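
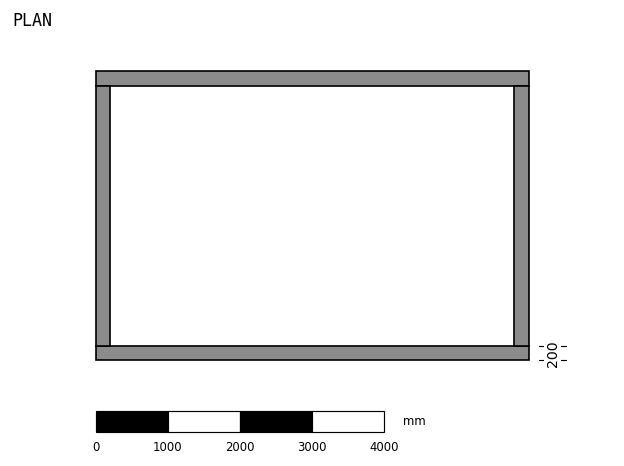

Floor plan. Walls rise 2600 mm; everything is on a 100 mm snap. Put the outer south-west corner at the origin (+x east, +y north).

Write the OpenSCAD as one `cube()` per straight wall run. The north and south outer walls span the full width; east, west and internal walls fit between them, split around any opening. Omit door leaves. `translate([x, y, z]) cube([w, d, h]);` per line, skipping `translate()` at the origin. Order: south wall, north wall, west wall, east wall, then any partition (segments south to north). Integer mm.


cube([6000, 200, 2600]);
translate([0, 3800, 0]) cube([6000, 200, 2600]);
translate([0, 200, 0]) cube([200, 3600, 2600]);
translate([5800, 200, 0]) cube([200, 3600, 2600]);


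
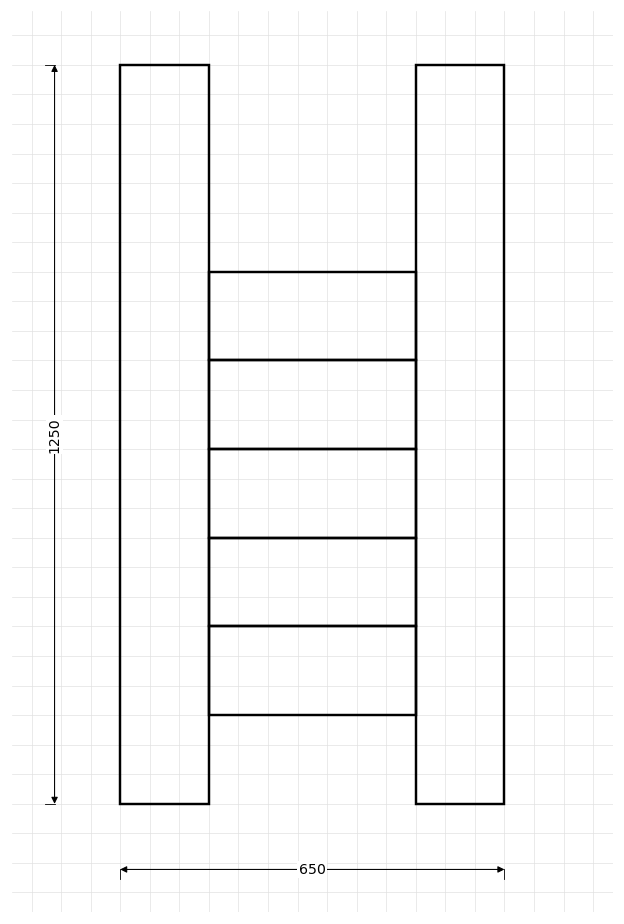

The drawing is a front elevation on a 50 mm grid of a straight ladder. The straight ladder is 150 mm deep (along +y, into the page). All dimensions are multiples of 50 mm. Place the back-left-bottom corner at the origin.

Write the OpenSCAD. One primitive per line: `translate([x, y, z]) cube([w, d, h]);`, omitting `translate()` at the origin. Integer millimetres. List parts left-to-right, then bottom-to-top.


cube([150, 150, 1250]);
translate([150, 0, 150]) cube([350, 150, 150]);
translate([150, 0, 300]) cube([350, 150, 150]);
translate([150, 0, 450]) cube([350, 150, 150]);
translate([150, 0, 600]) cube([350, 150, 150]);
translate([150, 0, 750]) cube([350, 150, 150]);
translate([500, 0, 0]) cube([150, 150, 1250]);


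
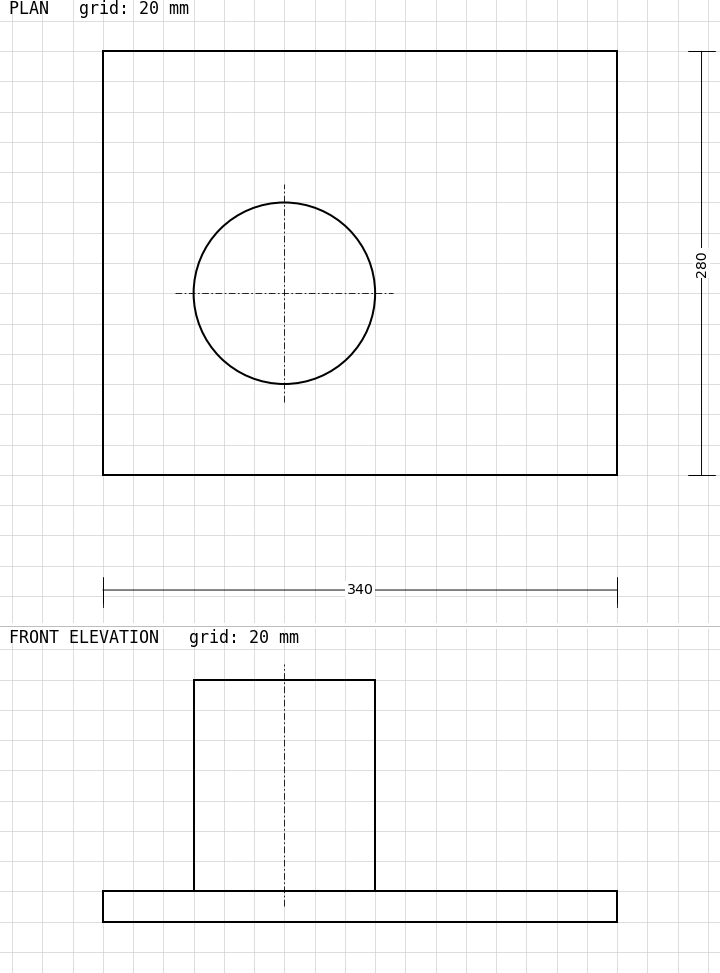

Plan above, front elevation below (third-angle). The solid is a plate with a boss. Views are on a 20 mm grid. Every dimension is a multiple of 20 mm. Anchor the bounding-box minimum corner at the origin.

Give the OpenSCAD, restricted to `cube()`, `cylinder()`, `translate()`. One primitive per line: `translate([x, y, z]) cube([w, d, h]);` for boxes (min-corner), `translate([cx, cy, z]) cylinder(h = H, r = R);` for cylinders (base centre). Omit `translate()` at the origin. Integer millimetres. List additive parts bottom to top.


cube([340, 280, 20]);
translate([120, 120, 20]) cylinder(h = 140, r = 60);


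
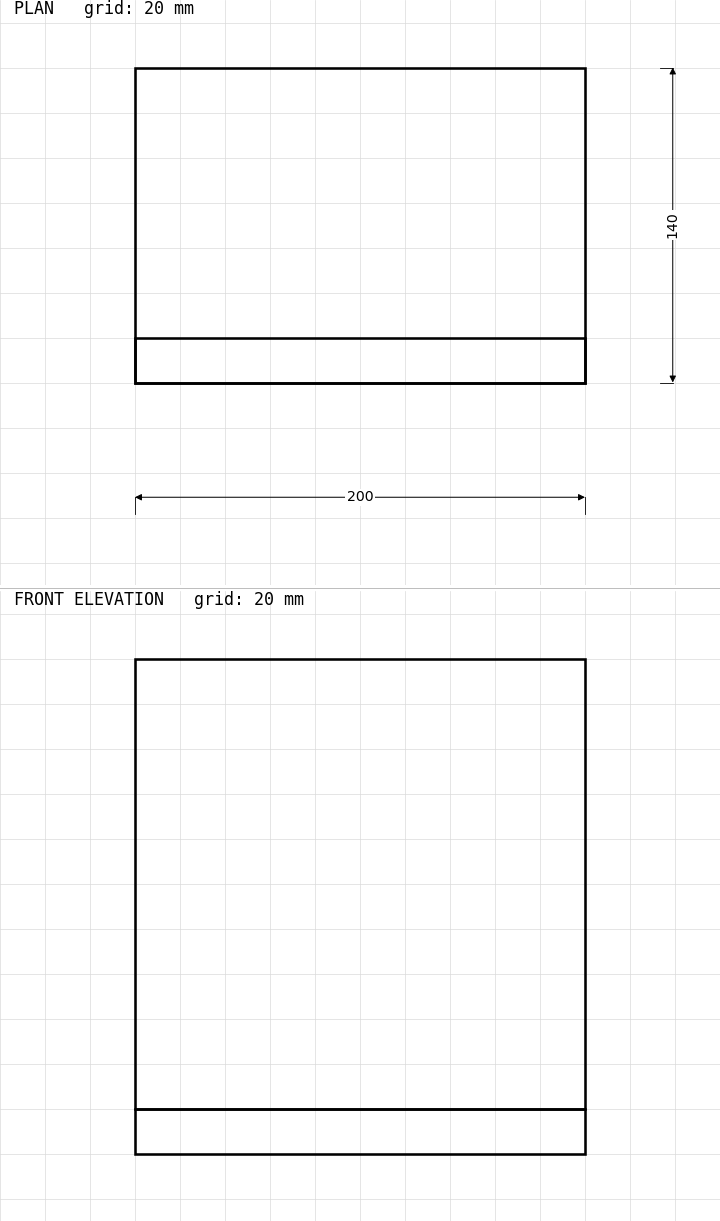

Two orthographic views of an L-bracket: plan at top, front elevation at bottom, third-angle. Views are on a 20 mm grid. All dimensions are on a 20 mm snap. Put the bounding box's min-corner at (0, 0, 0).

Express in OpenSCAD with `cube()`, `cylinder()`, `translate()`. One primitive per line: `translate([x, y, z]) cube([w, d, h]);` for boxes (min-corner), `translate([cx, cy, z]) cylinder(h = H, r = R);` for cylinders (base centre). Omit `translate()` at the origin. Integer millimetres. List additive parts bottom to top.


cube([200, 140, 20]);
translate([0, 0, 20]) cube([200, 20, 200]);


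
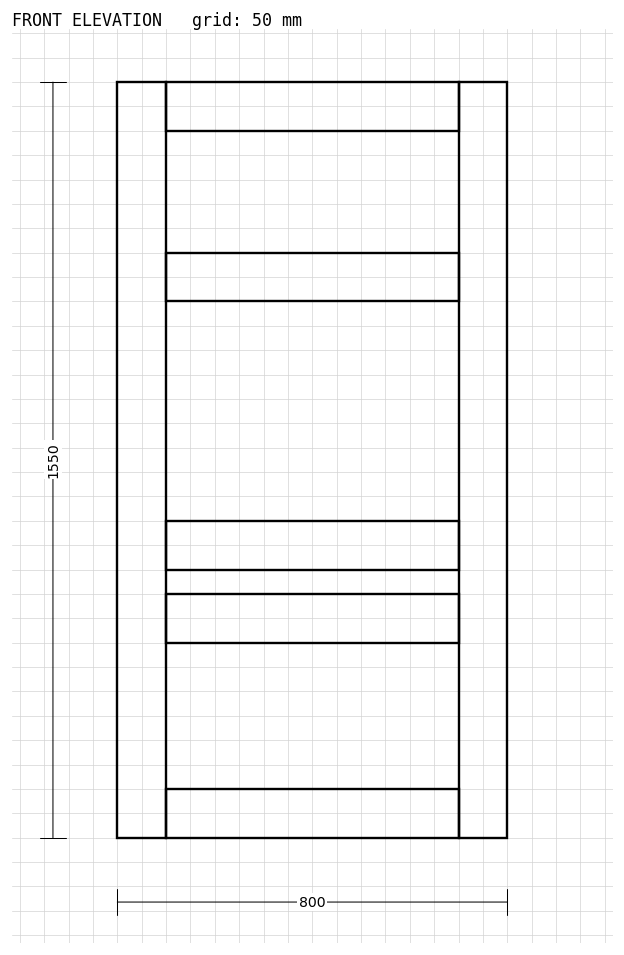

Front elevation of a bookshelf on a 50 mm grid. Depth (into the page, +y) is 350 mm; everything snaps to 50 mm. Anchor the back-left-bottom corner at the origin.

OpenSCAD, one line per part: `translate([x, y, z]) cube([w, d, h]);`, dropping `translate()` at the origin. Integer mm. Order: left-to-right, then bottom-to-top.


cube([100, 350, 1550]);
translate([100, 0, 0]) cube([600, 350, 100]);
translate([100, 0, 400]) cube([600, 350, 100]);
translate([100, 0, 550]) cube([600, 350, 100]);
translate([100, 0, 1100]) cube([600, 350, 100]);
translate([100, 0, 1450]) cube([600, 350, 100]);
translate([700, 0, 0]) cube([100, 350, 1550]);


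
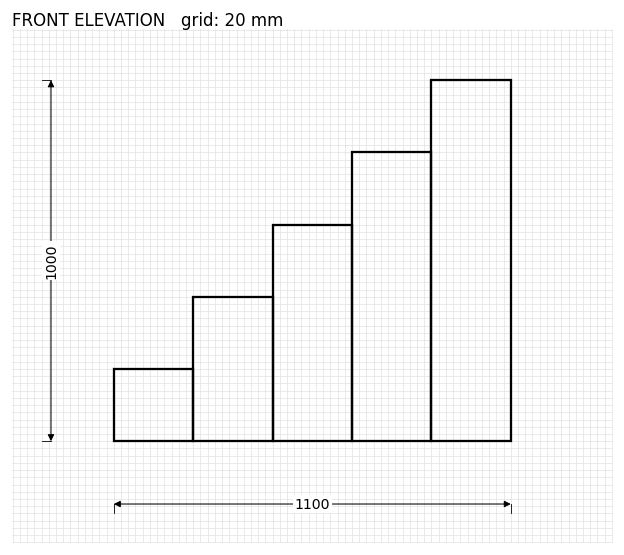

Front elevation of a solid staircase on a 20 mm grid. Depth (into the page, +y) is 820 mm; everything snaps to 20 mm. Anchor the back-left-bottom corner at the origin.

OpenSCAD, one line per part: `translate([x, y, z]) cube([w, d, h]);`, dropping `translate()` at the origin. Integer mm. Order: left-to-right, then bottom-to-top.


cube([220, 820, 200]);
translate([220, 0, 0]) cube([220, 820, 400]);
translate([440, 0, 0]) cube([220, 820, 600]);
translate([660, 0, 0]) cube([220, 820, 800]);
translate([880, 0, 0]) cube([220, 820, 1000]);


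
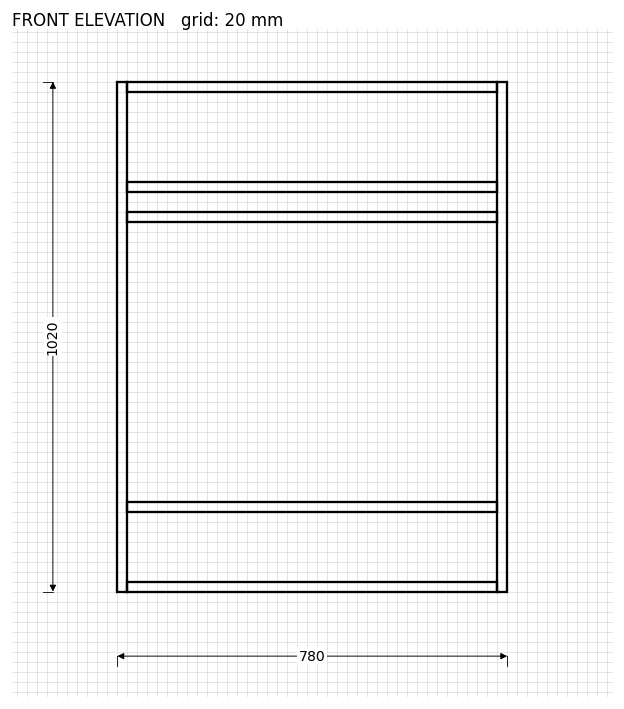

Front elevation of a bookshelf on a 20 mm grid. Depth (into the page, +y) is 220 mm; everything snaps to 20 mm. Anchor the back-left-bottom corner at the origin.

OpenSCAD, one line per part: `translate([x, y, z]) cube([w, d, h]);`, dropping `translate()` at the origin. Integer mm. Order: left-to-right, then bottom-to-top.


cube([20, 220, 1020]);
translate([20, 0, 0]) cube([740, 220, 20]);
translate([20, 0, 160]) cube([740, 220, 20]);
translate([20, 0, 740]) cube([740, 220, 20]);
translate([20, 0, 800]) cube([740, 220, 20]);
translate([20, 0, 1000]) cube([740, 220, 20]);
translate([760, 0, 0]) cube([20, 220, 1020]);


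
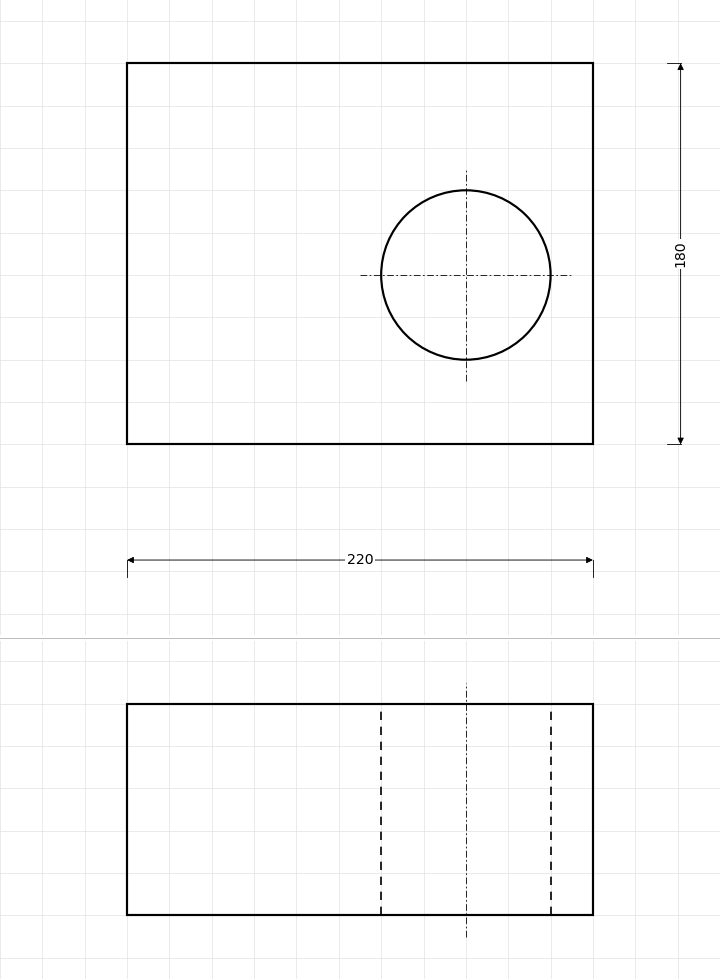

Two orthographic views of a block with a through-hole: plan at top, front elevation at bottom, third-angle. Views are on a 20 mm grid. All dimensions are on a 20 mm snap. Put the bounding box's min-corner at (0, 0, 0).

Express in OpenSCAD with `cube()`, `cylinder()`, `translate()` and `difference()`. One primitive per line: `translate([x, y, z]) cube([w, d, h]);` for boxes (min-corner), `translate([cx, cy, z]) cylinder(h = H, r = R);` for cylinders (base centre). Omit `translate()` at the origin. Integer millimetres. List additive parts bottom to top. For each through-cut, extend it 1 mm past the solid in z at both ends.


difference() {
  cube([220, 180, 100]);
  translate([160, 80, -1]) cylinder(h = 102, r = 40);
}


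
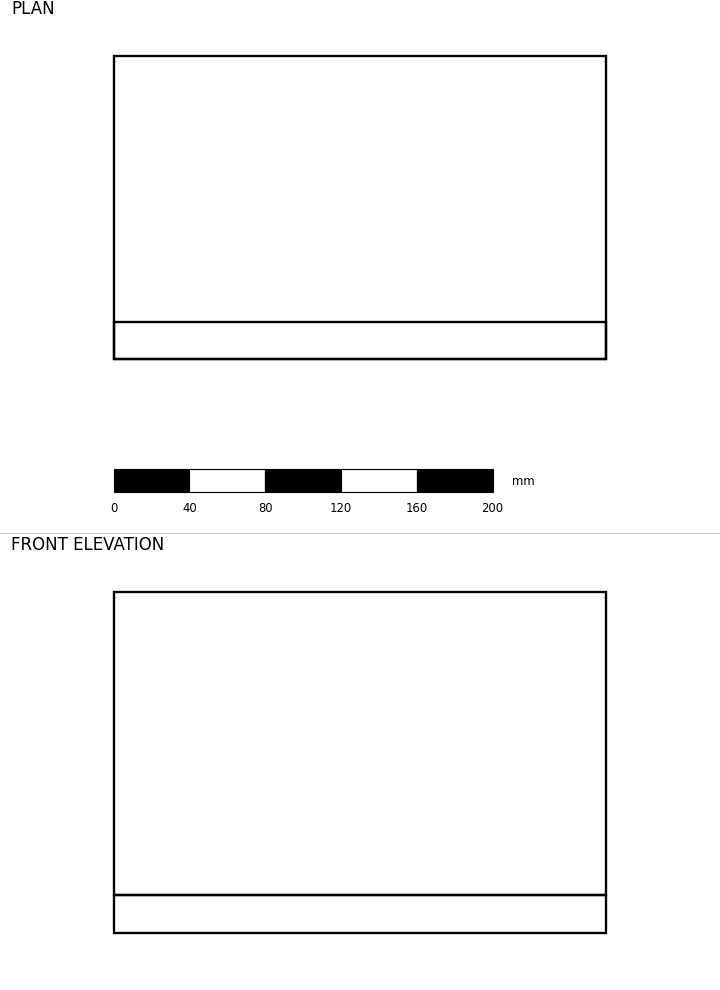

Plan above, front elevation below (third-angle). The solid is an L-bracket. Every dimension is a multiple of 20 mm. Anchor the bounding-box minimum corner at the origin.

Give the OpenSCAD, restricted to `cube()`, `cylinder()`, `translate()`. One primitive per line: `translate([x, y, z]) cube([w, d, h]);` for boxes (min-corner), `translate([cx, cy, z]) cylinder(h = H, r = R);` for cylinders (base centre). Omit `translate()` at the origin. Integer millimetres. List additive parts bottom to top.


cube([260, 160, 20]);
translate([0, 0, 20]) cube([260, 20, 160]);


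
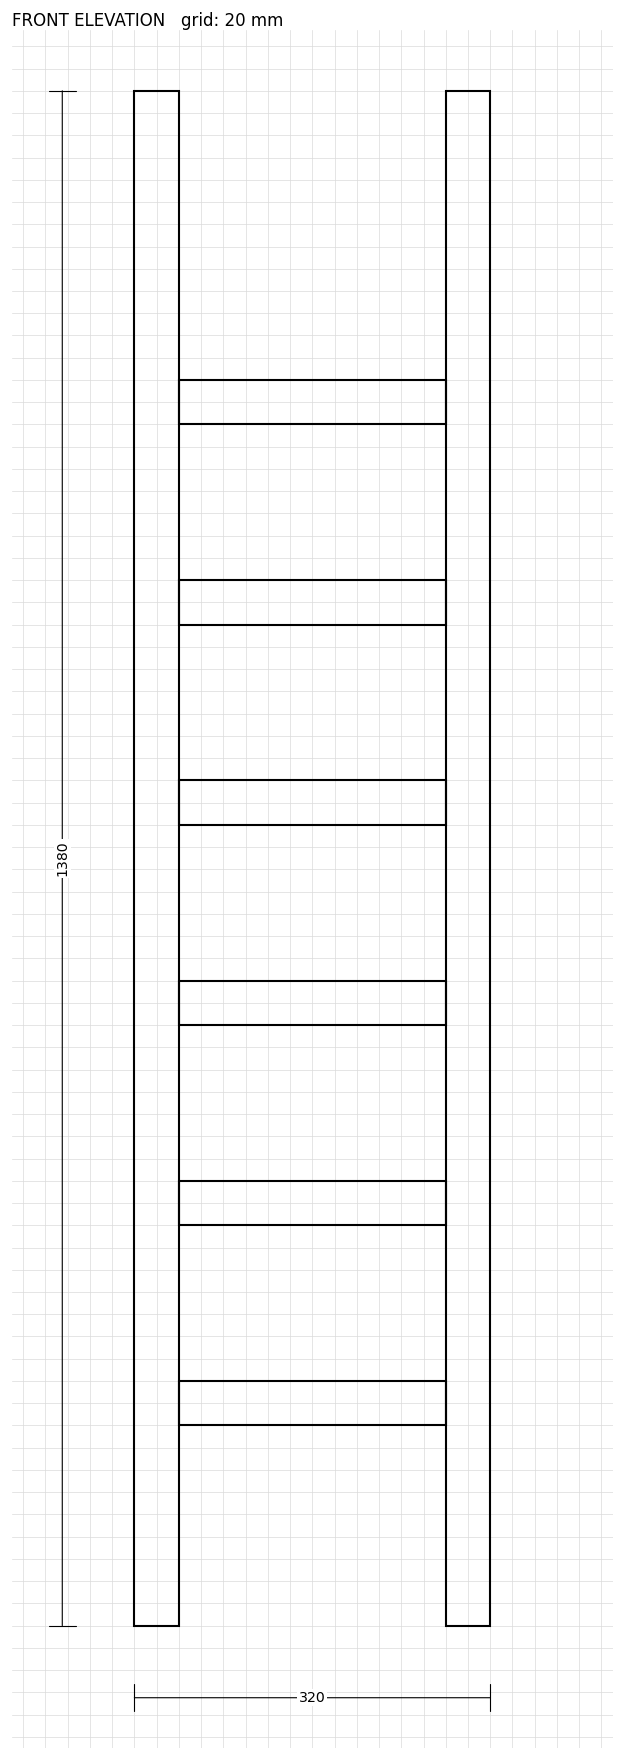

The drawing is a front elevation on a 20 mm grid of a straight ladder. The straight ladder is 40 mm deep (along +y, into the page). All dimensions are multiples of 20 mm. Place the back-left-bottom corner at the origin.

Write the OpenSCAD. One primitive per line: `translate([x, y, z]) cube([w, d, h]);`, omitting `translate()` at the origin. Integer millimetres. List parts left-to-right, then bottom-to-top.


cube([40, 40, 1380]);
translate([40, 0, 180]) cube([240, 40, 40]);
translate([40, 0, 360]) cube([240, 40, 40]);
translate([40, 0, 540]) cube([240, 40, 40]);
translate([40, 0, 720]) cube([240, 40, 40]);
translate([40, 0, 900]) cube([240, 40, 40]);
translate([40, 0, 1080]) cube([240, 40, 40]);
translate([280, 0, 0]) cube([40, 40, 1380]);


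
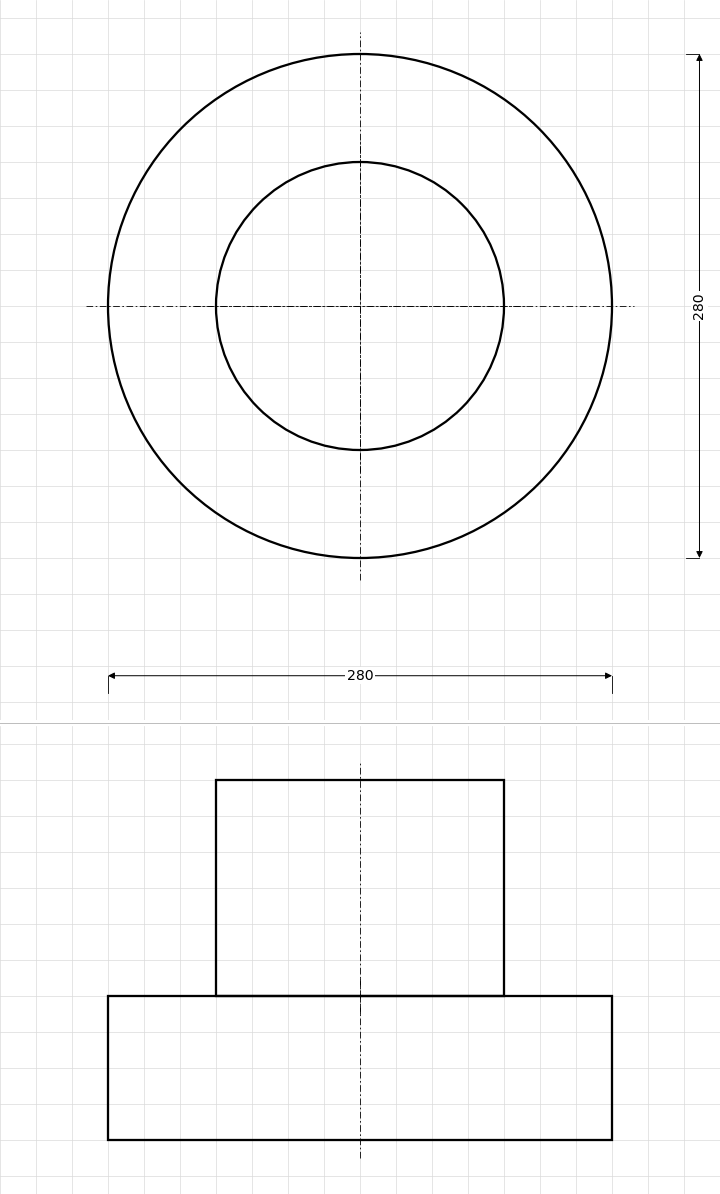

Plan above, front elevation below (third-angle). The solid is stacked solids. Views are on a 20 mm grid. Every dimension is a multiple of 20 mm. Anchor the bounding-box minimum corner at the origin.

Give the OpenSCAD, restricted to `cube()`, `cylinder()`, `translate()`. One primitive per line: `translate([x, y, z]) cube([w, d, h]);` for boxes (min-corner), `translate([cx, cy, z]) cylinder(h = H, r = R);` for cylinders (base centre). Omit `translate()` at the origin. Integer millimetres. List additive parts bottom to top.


translate([140, 140, 0]) cylinder(h = 80, r = 140);
translate([140, 140, 80]) cylinder(h = 120, r = 80);


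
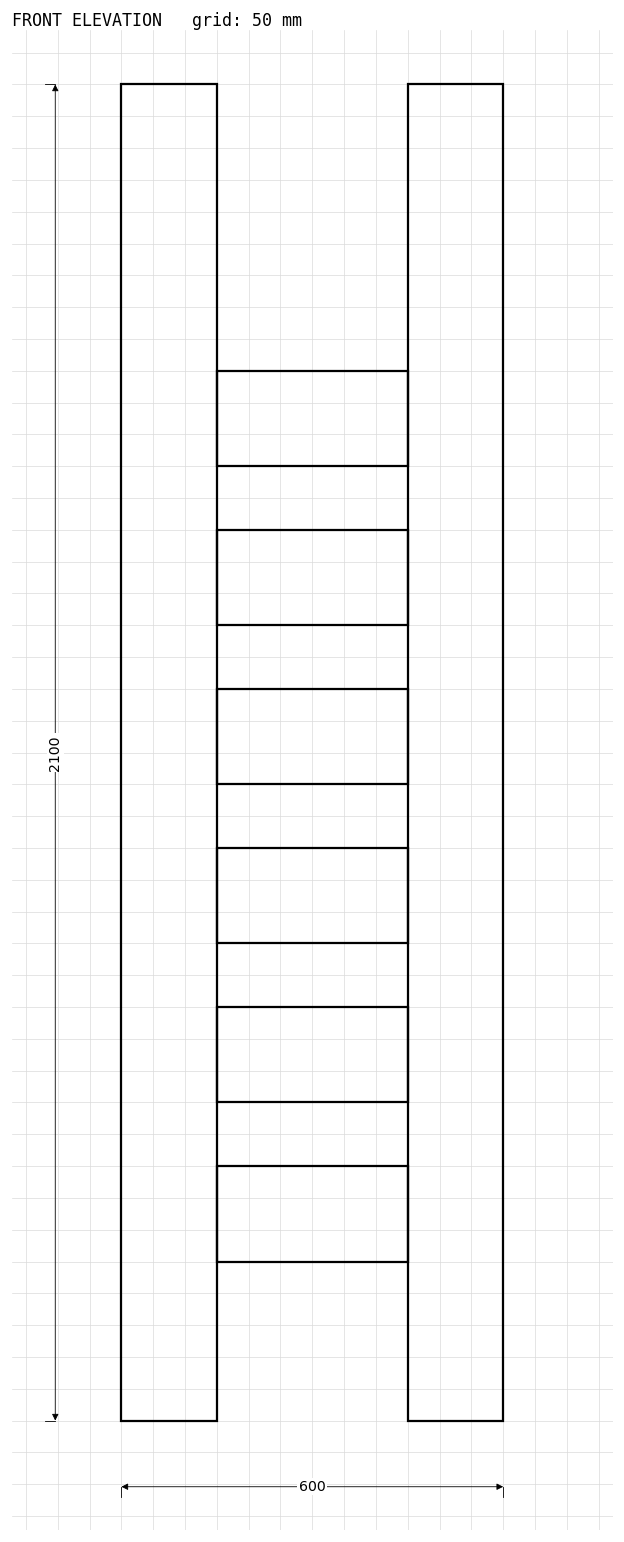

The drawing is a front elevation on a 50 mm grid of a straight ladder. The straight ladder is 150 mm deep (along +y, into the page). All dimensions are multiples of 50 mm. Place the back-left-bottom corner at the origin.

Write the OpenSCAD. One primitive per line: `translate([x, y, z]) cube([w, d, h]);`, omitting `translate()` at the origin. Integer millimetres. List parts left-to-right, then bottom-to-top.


cube([150, 150, 2100]);
translate([150, 0, 250]) cube([300, 150, 150]);
translate([150, 0, 500]) cube([300, 150, 150]);
translate([150, 0, 750]) cube([300, 150, 150]);
translate([150, 0, 1000]) cube([300, 150, 150]);
translate([150, 0, 1250]) cube([300, 150, 150]);
translate([150, 0, 1500]) cube([300, 150, 150]);
translate([450, 0, 0]) cube([150, 150, 2100]);


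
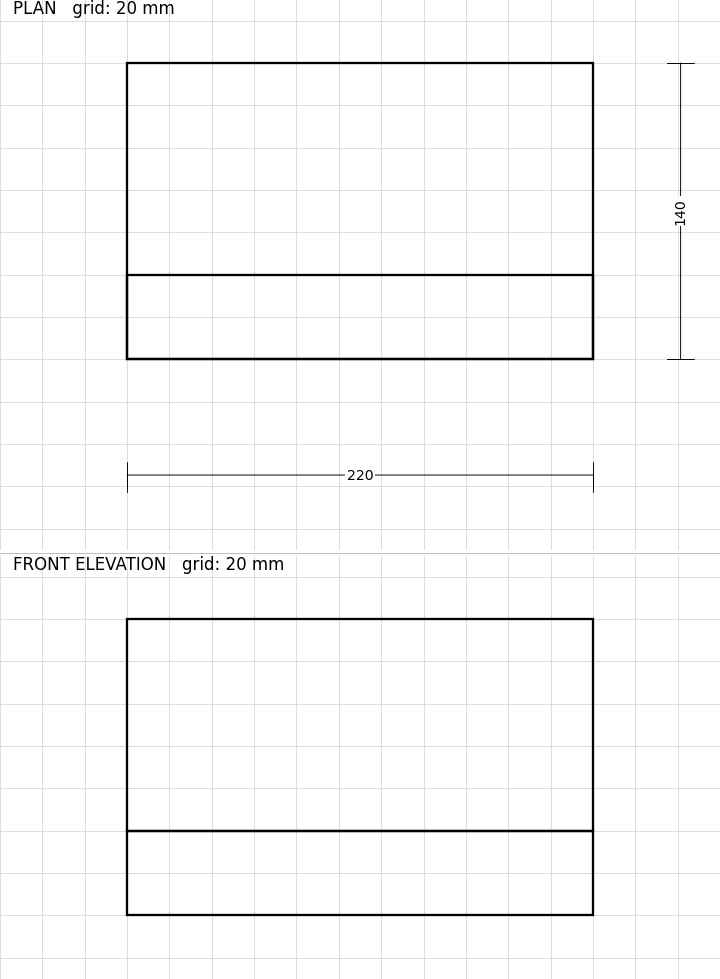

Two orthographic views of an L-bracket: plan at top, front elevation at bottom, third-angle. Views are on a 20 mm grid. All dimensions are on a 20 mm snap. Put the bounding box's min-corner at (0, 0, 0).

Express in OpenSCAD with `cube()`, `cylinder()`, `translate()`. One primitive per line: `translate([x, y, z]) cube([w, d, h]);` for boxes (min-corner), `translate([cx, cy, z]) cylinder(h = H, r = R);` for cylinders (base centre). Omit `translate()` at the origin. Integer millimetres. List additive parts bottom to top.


cube([220, 140, 40]);
translate([0, 0, 40]) cube([220, 40, 100]);


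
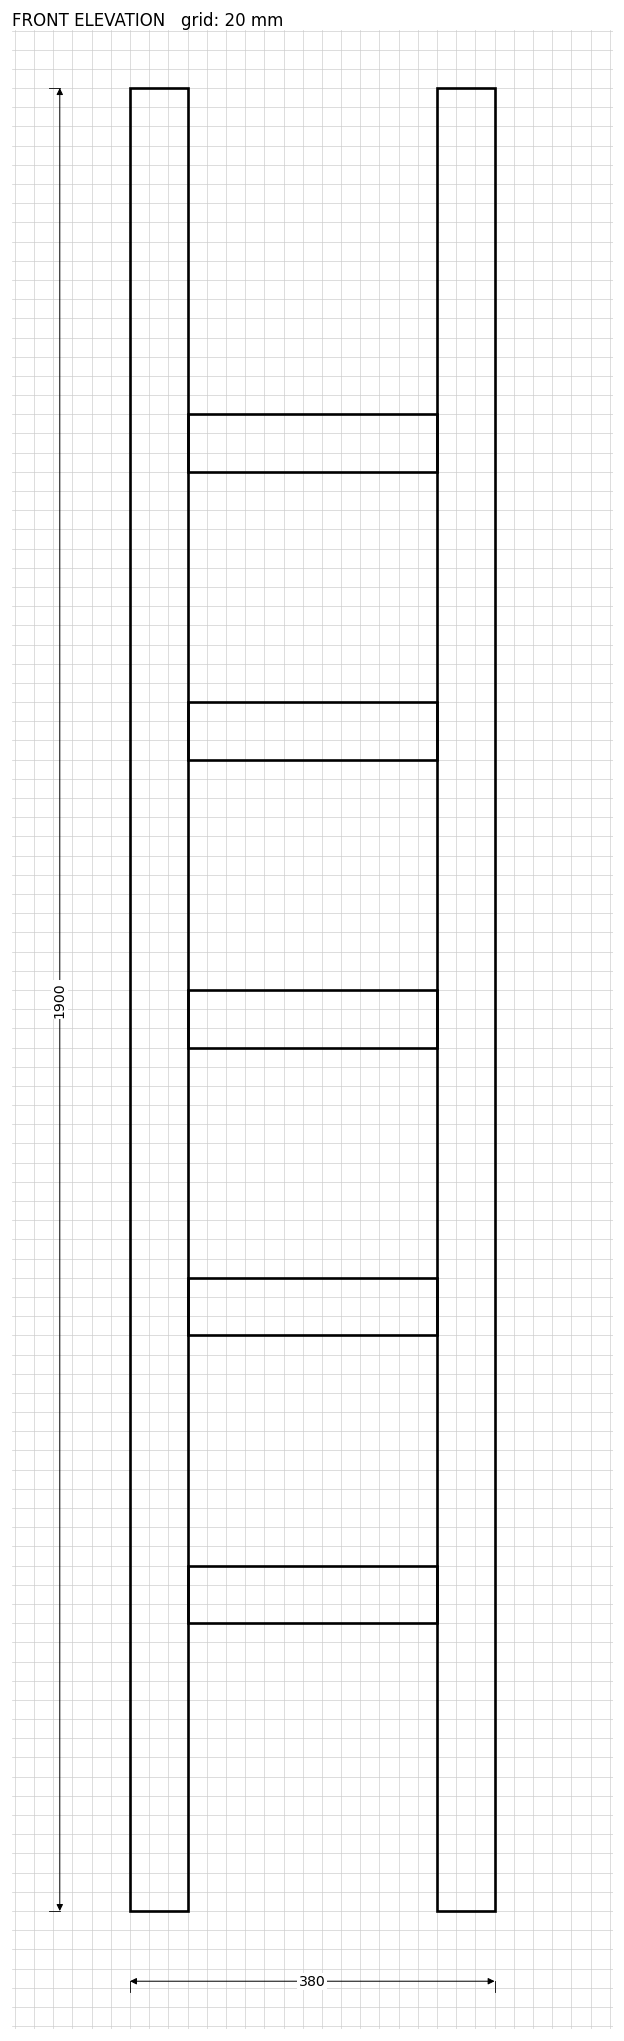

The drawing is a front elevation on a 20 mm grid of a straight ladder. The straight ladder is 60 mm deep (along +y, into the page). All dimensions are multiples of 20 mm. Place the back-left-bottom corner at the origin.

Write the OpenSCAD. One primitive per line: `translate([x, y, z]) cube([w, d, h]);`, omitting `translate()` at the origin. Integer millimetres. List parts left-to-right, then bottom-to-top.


cube([60, 60, 1900]);
translate([60, 0, 300]) cube([260, 60, 60]);
translate([60, 0, 600]) cube([260, 60, 60]);
translate([60, 0, 900]) cube([260, 60, 60]);
translate([60, 0, 1200]) cube([260, 60, 60]);
translate([60, 0, 1500]) cube([260, 60, 60]);
translate([320, 0, 0]) cube([60, 60, 1900]);


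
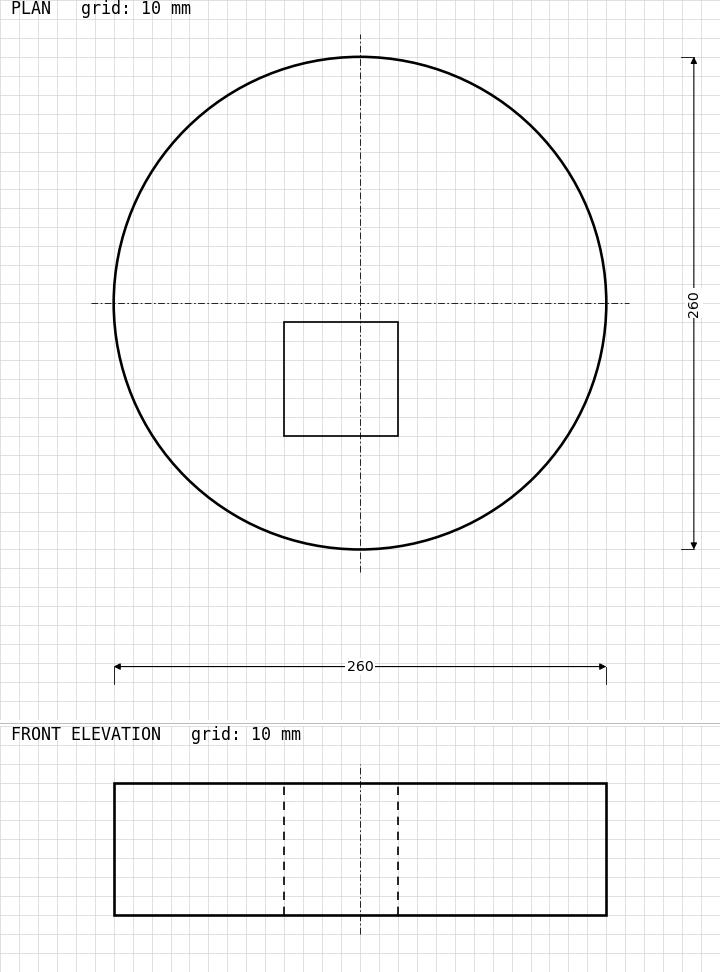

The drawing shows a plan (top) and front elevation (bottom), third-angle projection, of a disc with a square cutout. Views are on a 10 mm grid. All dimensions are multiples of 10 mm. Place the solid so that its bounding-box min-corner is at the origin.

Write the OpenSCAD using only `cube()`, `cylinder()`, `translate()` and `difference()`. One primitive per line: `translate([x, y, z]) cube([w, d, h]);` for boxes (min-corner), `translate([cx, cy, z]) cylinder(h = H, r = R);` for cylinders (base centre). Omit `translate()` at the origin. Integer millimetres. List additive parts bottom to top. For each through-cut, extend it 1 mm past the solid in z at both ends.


difference() {
  translate([130, 130, 0]) cylinder(h = 70, r = 130);
  translate([90, 60, -1]) cube([60, 60, 72]);
}


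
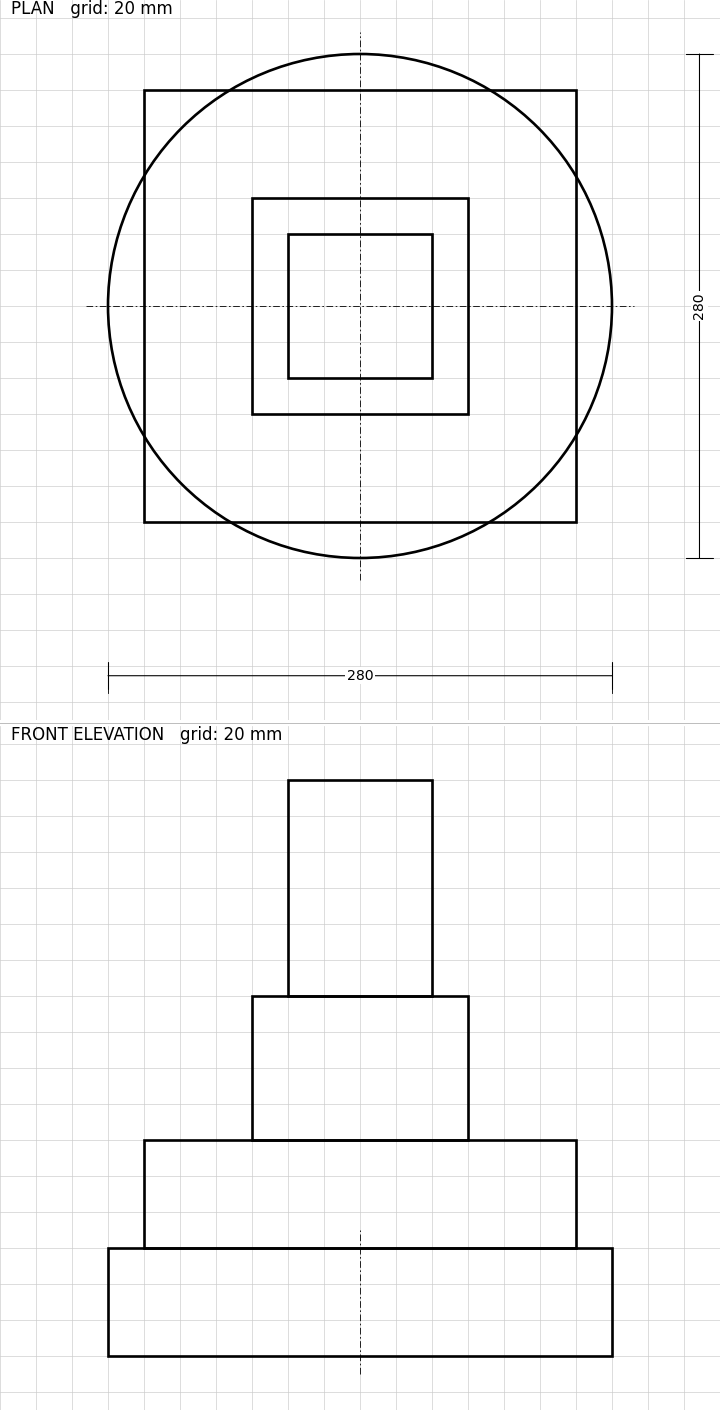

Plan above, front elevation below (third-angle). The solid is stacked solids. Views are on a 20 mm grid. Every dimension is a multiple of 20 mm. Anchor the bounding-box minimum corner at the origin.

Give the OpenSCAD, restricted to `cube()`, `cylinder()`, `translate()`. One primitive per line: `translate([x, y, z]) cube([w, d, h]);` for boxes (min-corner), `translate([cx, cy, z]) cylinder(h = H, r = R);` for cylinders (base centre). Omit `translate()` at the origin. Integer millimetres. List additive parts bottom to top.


translate([140, 140, 0]) cylinder(h = 60, r = 140);
translate([20, 20, 60]) cube([240, 240, 60]);
translate([80, 80, 120]) cube([120, 120, 80]);
translate([100, 100, 200]) cube([80, 80, 120]);


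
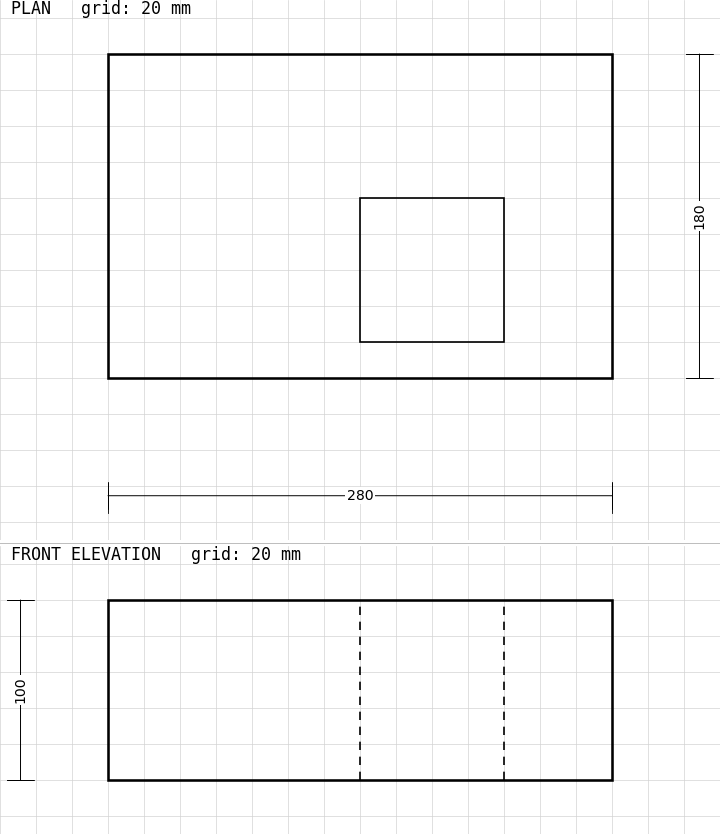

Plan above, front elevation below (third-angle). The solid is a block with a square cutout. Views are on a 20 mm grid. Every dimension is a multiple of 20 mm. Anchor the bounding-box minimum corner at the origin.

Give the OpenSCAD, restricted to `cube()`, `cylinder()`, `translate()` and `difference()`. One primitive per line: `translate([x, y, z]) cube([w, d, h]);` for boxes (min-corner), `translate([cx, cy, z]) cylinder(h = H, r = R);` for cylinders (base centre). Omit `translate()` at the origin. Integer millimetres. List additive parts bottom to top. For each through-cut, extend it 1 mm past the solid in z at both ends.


difference() {
  cube([280, 180, 100]);
  translate([140, 20, -1]) cube([80, 80, 102]);
}


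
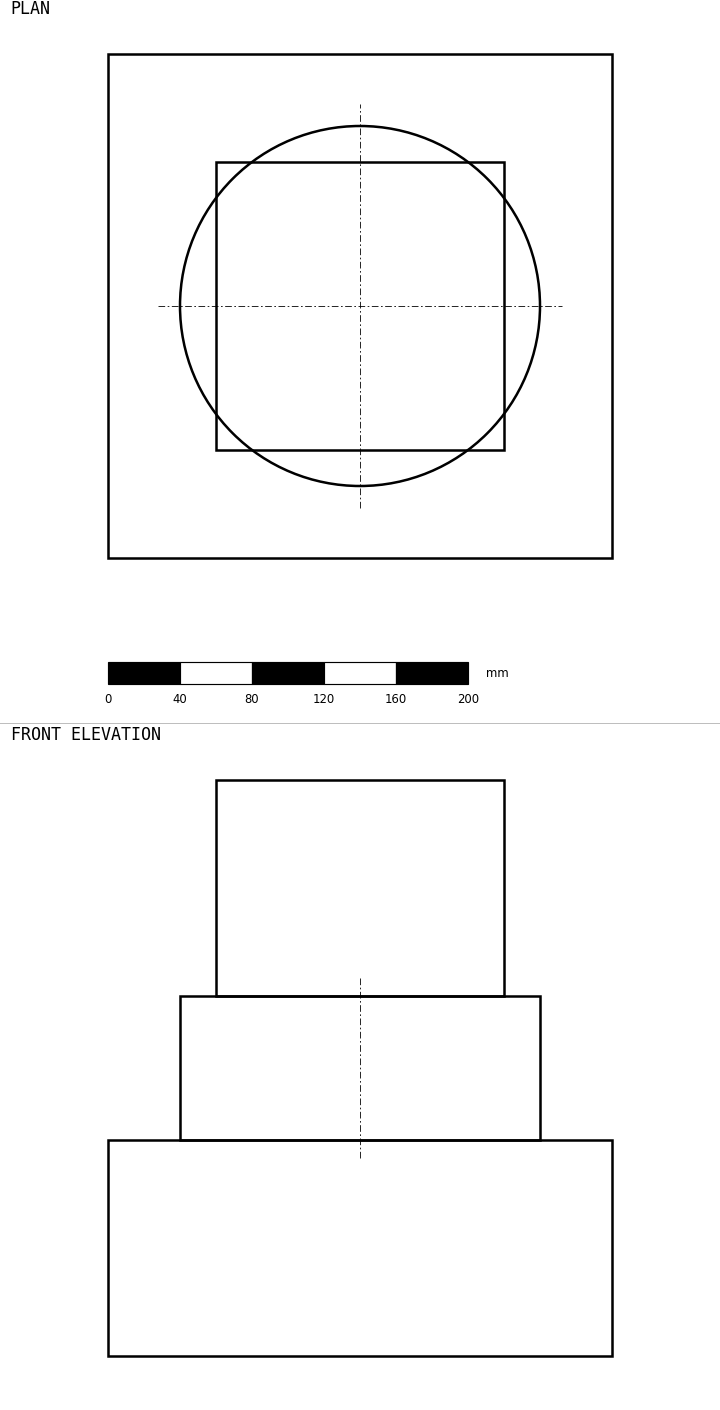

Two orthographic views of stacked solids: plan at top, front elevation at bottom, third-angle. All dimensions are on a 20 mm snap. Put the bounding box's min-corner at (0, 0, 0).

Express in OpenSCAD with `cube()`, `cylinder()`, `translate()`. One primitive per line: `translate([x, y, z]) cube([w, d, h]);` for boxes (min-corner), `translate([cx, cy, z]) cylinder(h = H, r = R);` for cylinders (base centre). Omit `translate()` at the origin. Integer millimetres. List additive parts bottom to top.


cube([280, 280, 120]);
translate([140, 140, 120]) cylinder(h = 80, r = 100);
translate([60, 60, 200]) cube([160, 160, 120]);


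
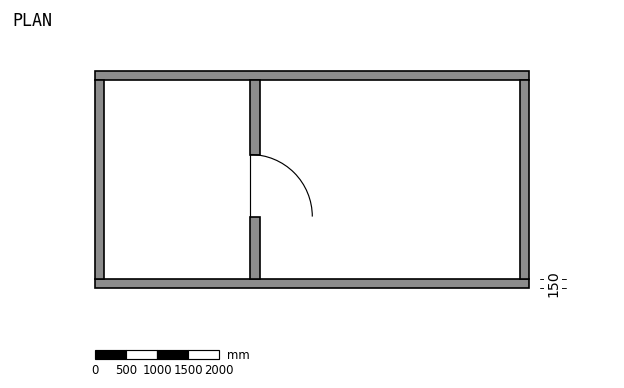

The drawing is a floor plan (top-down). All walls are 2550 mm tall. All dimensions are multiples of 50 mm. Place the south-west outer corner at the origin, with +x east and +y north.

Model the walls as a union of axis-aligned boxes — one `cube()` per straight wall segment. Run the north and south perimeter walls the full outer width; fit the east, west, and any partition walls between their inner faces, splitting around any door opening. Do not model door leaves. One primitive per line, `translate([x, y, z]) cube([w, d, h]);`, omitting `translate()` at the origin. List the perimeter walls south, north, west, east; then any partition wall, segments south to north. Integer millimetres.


cube([7000, 150, 2550]);
translate([0, 3350, 0]) cube([7000, 150, 2550]);
translate([0, 150, 0]) cube([150, 3200, 2550]);
translate([6850, 150, 0]) cube([150, 3200, 2550]);
translate([2500, 150, 0]) cube([150, 1000, 2550]);
translate([2500, 2150, 0]) cube([150, 1200, 2550]);


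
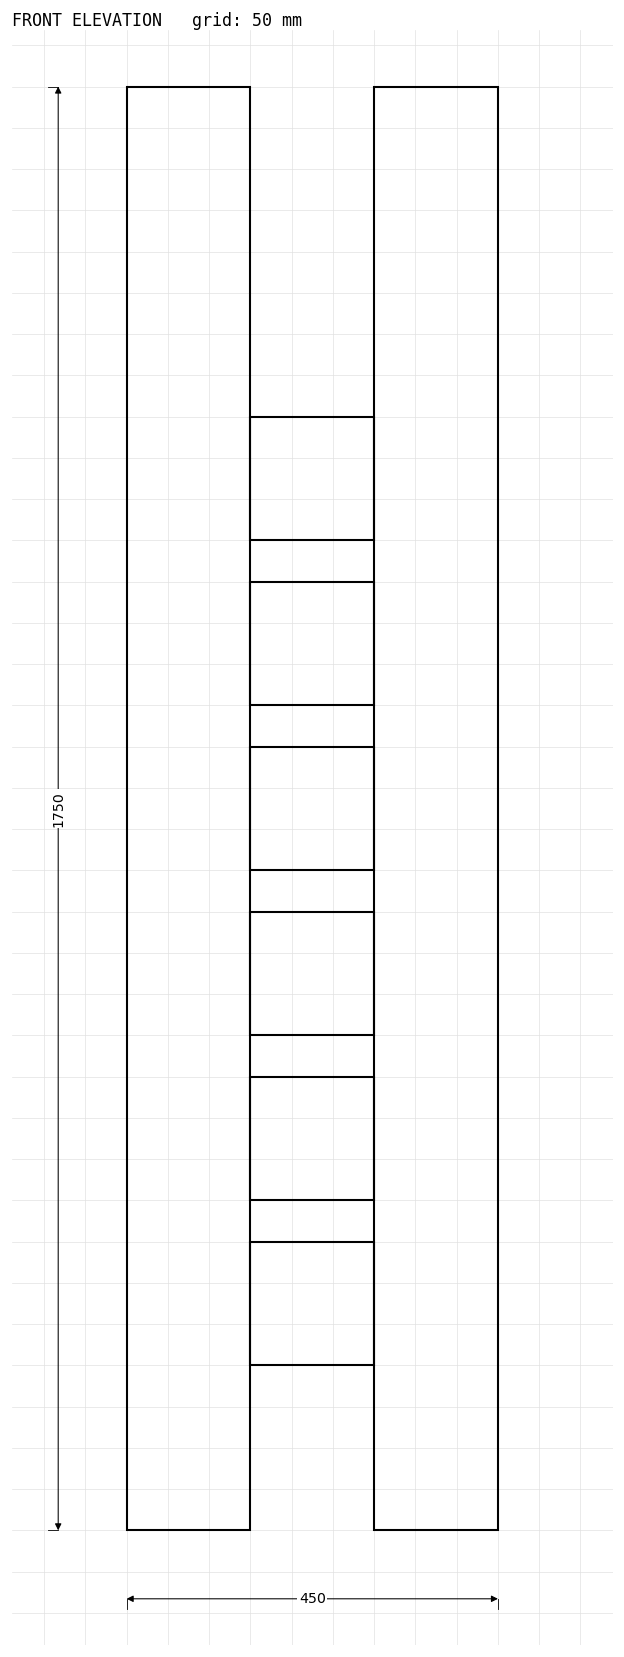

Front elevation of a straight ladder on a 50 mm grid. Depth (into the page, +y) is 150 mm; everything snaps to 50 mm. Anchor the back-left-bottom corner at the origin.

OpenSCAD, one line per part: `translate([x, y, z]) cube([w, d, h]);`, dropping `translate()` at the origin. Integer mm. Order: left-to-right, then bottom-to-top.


cube([150, 150, 1750]);
translate([150, 0, 200]) cube([150, 150, 150]);
translate([150, 0, 400]) cube([150, 150, 150]);
translate([150, 0, 600]) cube([150, 150, 150]);
translate([150, 0, 800]) cube([150, 150, 150]);
translate([150, 0, 1000]) cube([150, 150, 150]);
translate([150, 0, 1200]) cube([150, 150, 150]);
translate([300, 0, 0]) cube([150, 150, 1750]);


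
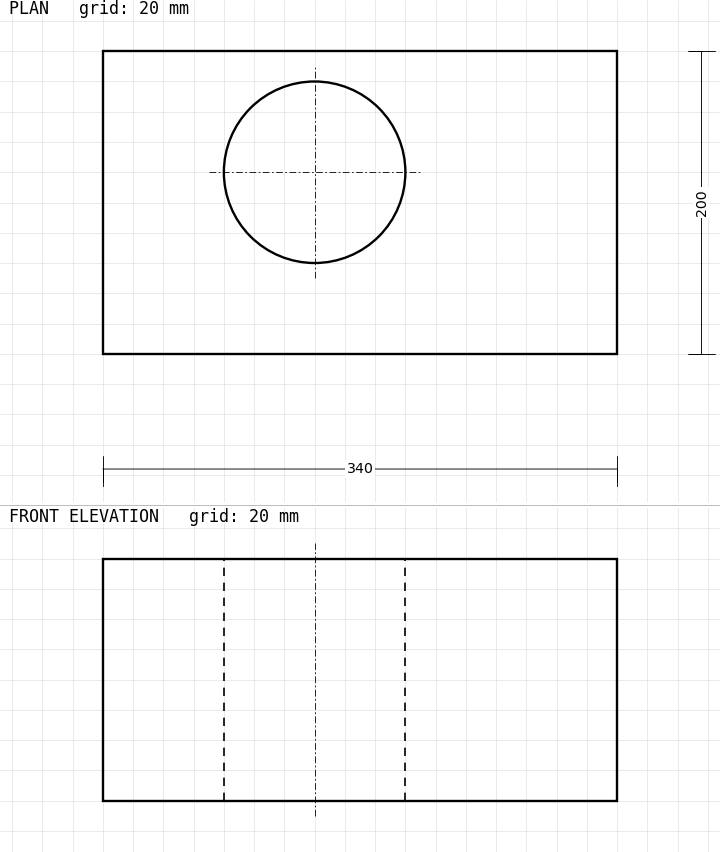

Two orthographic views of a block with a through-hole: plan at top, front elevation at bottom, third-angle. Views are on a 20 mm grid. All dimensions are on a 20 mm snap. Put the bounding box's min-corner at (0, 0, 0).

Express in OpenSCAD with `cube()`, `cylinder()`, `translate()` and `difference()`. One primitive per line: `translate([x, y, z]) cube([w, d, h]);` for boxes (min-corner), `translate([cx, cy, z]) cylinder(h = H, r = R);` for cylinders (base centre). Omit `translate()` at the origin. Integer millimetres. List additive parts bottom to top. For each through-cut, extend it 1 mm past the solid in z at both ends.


difference() {
  cube([340, 200, 160]);
  translate([140, 120, -1]) cylinder(h = 162, r = 60);
}


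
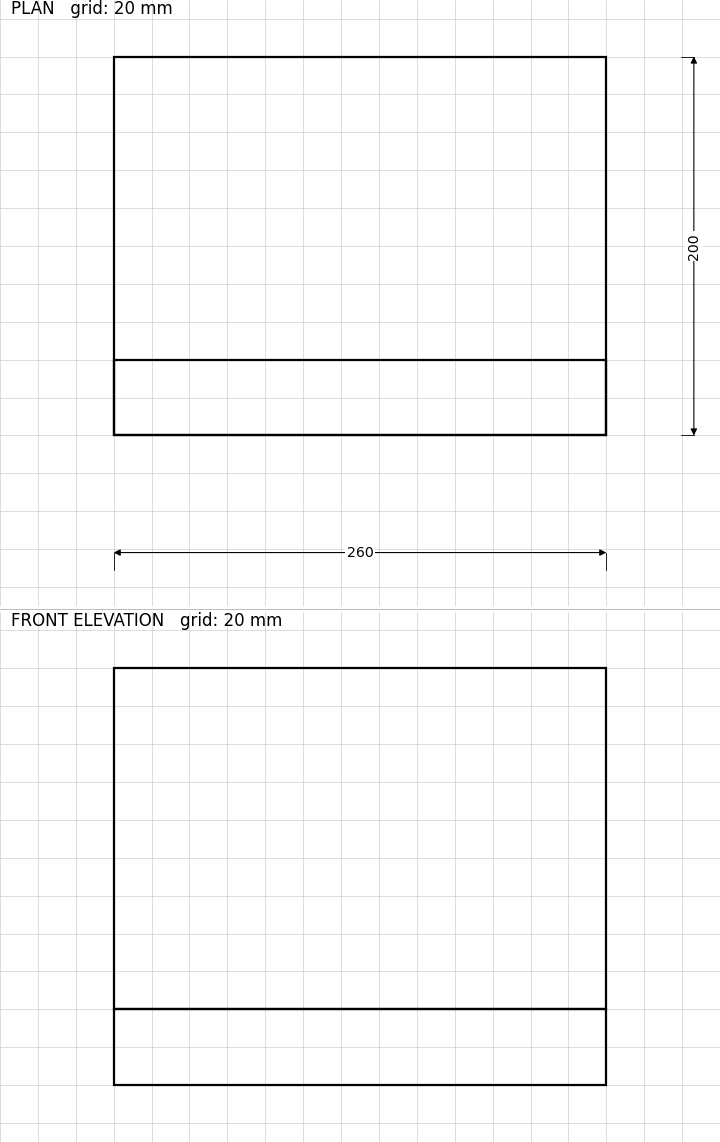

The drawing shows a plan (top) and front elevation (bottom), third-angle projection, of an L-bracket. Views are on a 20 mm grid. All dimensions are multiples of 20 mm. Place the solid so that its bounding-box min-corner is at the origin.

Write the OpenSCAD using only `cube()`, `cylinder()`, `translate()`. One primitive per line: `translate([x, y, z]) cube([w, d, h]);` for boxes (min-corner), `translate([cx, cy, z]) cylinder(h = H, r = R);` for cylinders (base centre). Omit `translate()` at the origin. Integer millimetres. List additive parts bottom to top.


cube([260, 200, 40]);
translate([0, 0, 40]) cube([260, 40, 180]);


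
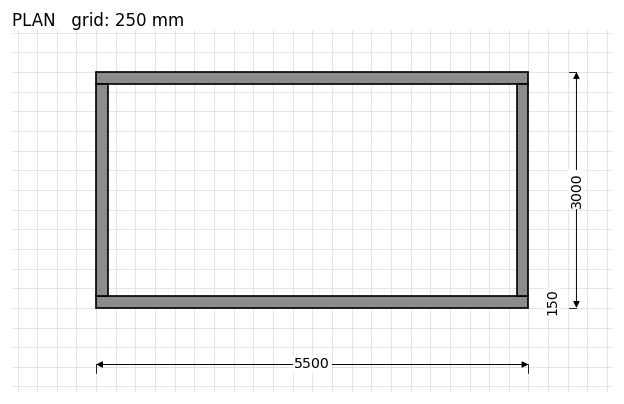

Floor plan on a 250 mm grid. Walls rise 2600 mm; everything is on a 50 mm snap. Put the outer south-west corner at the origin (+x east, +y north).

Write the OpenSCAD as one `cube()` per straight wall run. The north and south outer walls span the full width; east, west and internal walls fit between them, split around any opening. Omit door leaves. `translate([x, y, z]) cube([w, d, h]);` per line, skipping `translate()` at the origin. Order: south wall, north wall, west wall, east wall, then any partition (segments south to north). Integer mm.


cube([5500, 150, 2600]);
translate([0, 2850, 0]) cube([5500, 150, 2600]);
translate([0, 150, 0]) cube([150, 2700, 2600]);
translate([5350, 150, 0]) cube([150, 2700, 2600]);


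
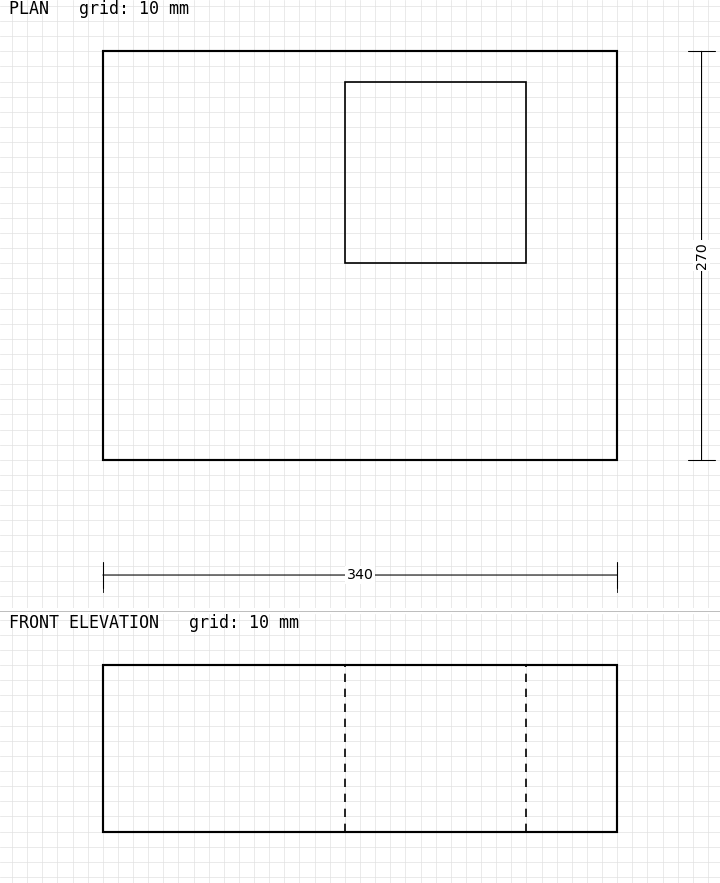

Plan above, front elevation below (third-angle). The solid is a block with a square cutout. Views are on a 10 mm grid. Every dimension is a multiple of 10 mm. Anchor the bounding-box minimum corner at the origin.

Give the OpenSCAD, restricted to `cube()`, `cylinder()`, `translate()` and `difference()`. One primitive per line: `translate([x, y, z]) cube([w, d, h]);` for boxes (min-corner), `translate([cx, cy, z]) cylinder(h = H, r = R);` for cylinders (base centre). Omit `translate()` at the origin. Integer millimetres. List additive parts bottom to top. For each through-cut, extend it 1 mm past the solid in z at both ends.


difference() {
  cube([340, 270, 110]);
  translate([160, 130, -1]) cube([120, 120, 112]);
}


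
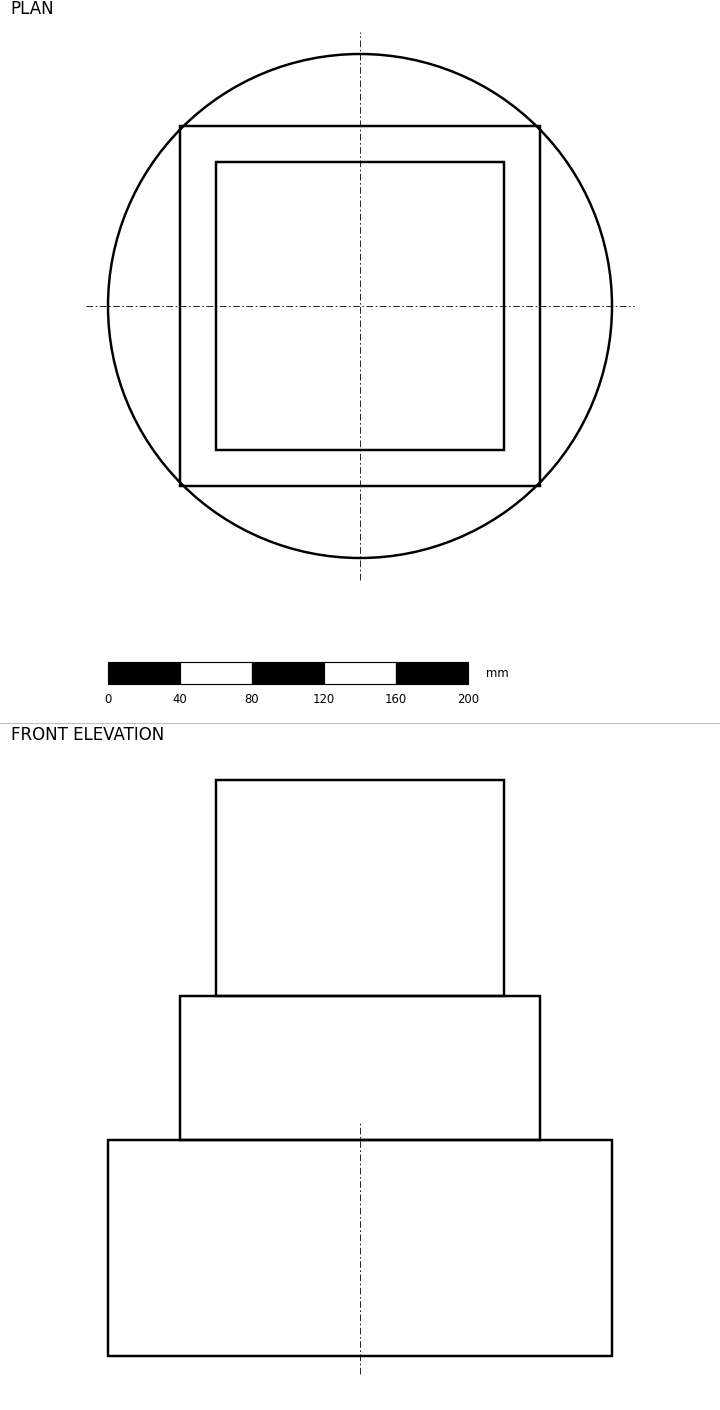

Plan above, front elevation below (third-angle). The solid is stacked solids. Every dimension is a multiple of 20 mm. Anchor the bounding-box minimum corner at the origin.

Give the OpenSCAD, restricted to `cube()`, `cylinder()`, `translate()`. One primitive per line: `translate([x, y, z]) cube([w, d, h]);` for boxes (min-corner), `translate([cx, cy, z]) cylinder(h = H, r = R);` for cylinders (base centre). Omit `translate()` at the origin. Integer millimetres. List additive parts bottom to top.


translate([140, 140, 0]) cylinder(h = 120, r = 140);
translate([40, 40, 120]) cube([200, 200, 80]);
translate([60, 60, 200]) cube([160, 160, 120]);


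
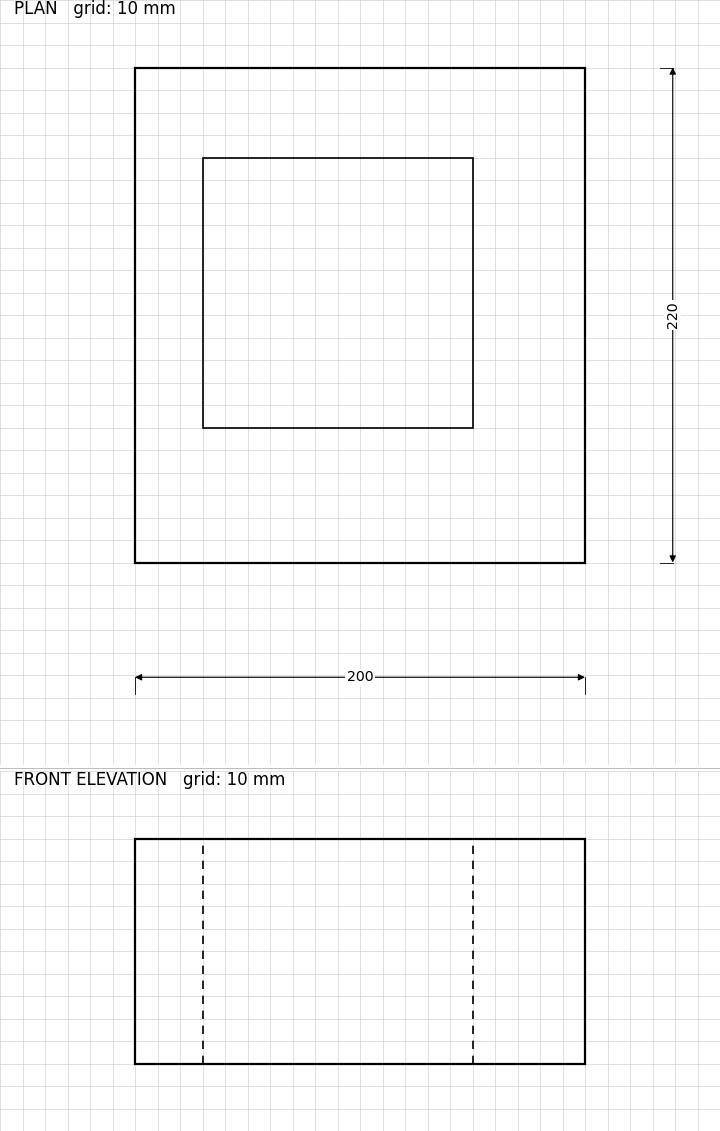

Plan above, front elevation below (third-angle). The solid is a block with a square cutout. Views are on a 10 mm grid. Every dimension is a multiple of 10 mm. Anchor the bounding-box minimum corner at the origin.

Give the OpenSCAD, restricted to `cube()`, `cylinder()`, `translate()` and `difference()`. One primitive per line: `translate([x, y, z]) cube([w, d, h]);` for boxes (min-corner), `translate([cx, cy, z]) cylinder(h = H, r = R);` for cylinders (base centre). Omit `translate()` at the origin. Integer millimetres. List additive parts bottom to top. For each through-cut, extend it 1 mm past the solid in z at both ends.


difference() {
  cube([200, 220, 100]);
  translate([30, 60, -1]) cube([120, 120, 102]);
}


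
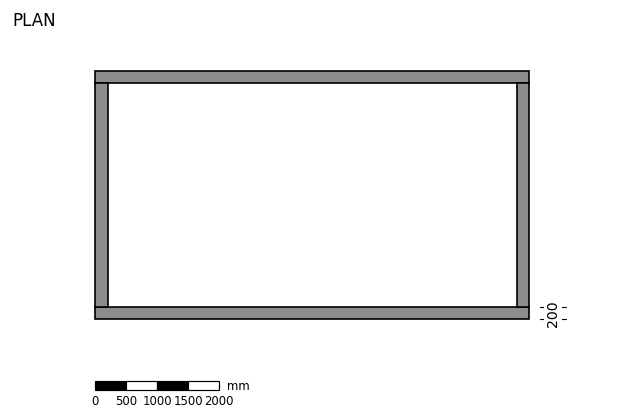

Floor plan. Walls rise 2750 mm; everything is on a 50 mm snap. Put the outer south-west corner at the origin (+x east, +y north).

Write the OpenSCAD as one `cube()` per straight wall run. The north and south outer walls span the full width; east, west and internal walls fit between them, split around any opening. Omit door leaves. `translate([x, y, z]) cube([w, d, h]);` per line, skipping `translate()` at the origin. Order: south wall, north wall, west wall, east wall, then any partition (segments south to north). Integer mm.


cube([7000, 200, 2750]);
translate([0, 3800, 0]) cube([7000, 200, 2750]);
translate([0, 200, 0]) cube([200, 3600, 2750]);
translate([6800, 200, 0]) cube([200, 3600, 2750]);


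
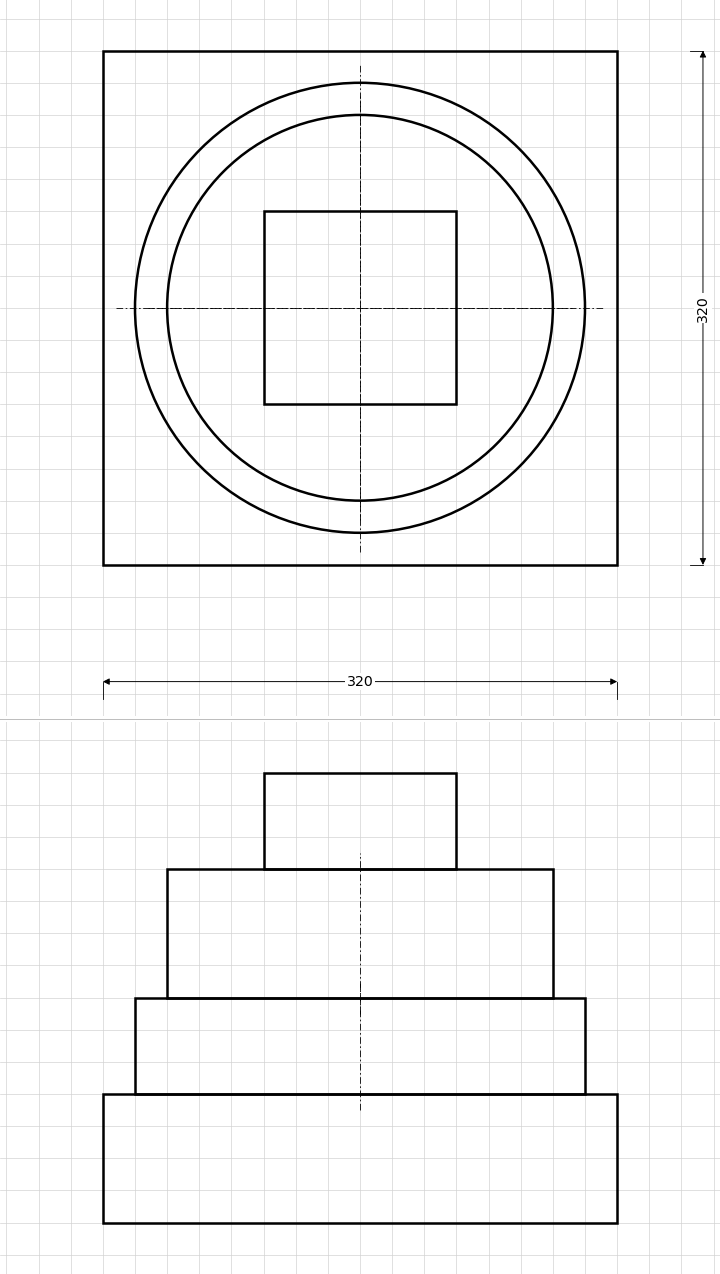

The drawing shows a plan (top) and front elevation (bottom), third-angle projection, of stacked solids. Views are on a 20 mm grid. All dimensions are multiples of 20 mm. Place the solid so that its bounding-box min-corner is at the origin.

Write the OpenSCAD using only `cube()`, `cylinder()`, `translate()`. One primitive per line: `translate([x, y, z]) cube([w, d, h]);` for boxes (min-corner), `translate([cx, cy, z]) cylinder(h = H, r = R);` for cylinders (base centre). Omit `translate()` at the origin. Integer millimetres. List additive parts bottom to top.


cube([320, 320, 80]);
translate([160, 160, 80]) cylinder(h = 60, r = 140);
translate([160, 160, 140]) cylinder(h = 80, r = 120);
translate([100, 100, 220]) cube([120, 120, 60]);


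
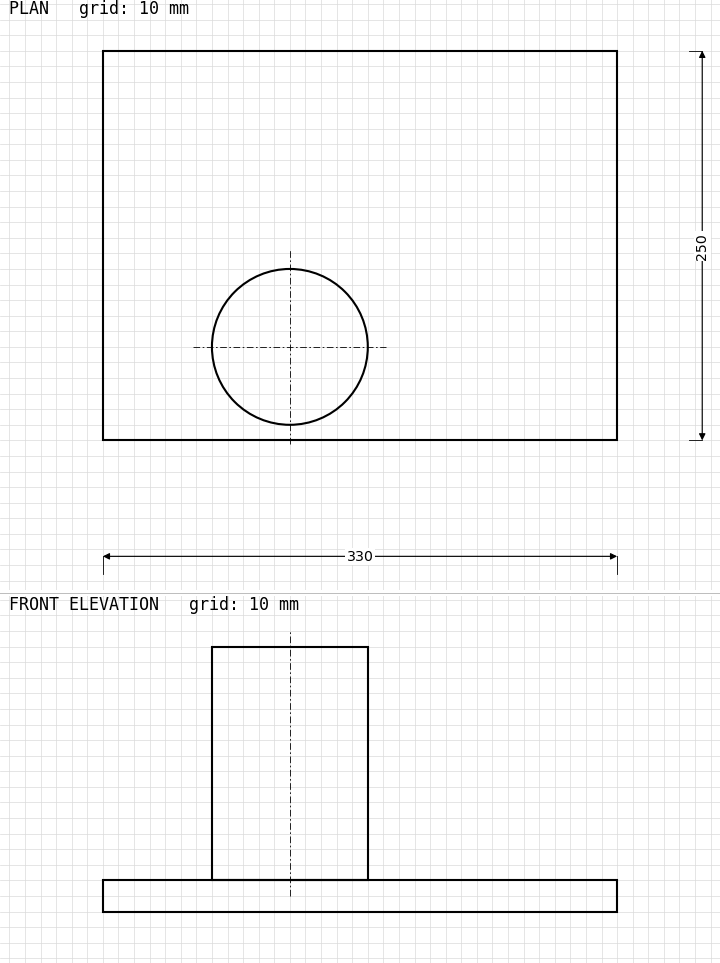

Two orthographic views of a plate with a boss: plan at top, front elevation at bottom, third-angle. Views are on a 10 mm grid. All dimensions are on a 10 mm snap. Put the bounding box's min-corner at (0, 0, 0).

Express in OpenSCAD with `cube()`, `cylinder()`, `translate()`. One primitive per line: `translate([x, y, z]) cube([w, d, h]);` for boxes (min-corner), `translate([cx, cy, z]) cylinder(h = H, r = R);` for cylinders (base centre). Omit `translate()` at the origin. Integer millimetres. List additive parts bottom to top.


cube([330, 250, 20]);
translate([120, 60, 20]) cylinder(h = 150, r = 50);


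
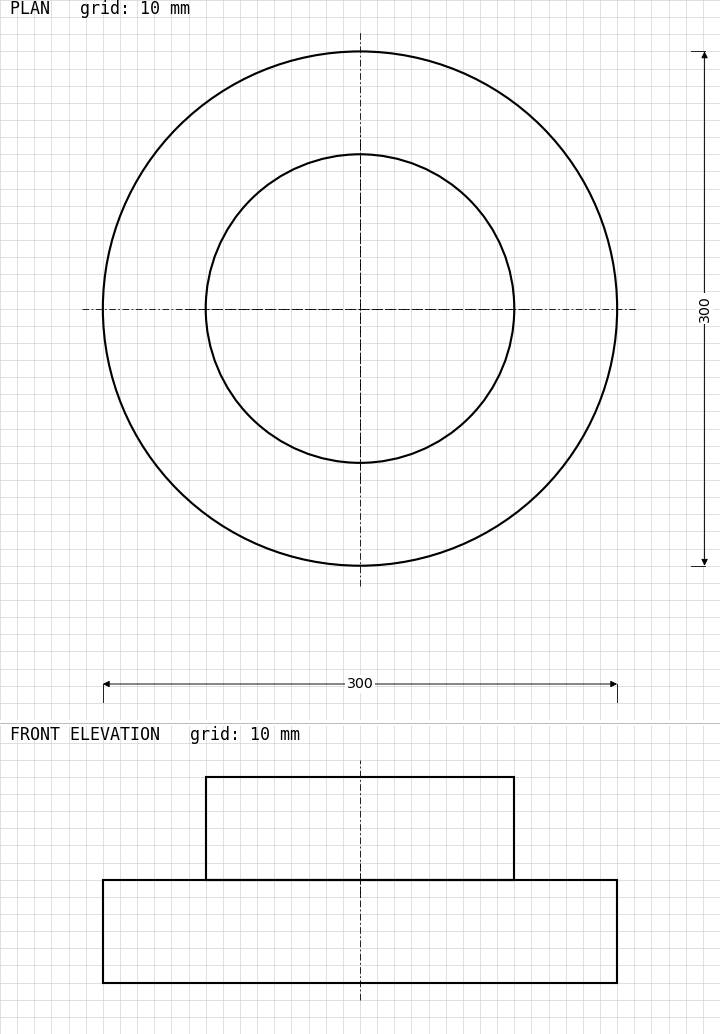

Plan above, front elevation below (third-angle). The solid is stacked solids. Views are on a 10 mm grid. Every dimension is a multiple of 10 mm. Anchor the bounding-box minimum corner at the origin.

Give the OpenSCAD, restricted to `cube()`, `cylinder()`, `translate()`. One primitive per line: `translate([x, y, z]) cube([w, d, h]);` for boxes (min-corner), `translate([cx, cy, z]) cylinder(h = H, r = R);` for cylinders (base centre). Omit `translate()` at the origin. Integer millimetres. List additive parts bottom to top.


translate([150, 150, 0]) cylinder(h = 60, r = 150);
translate([150, 150, 60]) cylinder(h = 60, r = 90);


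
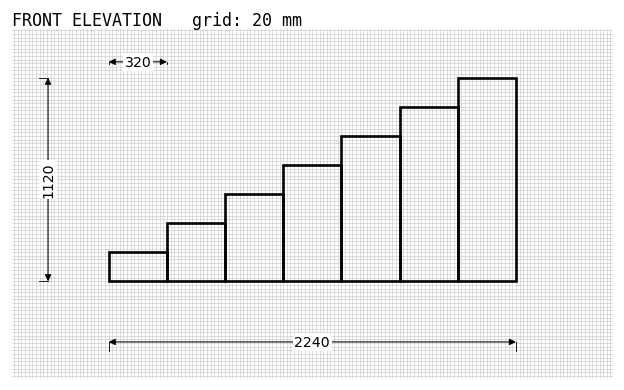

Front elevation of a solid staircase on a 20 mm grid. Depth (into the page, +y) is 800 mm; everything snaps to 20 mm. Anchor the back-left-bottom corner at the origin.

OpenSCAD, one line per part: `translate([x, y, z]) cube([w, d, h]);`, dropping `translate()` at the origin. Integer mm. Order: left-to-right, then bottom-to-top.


cube([320, 800, 160]);
translate([320, 0, 0]) cube([320, 800, 320]);
translate([640, 0, 0]) cube([320, 800, 480]);
translate([960, 0, 0]) cube([320, 800, 640]);
translate([1280, 0, 0]) cube([320, 800, 800]);
translate([1600, 0, 0]) cube([320, 800, 960]);
translate([1920, 0, 0]) cube([320, 800, 1120]);


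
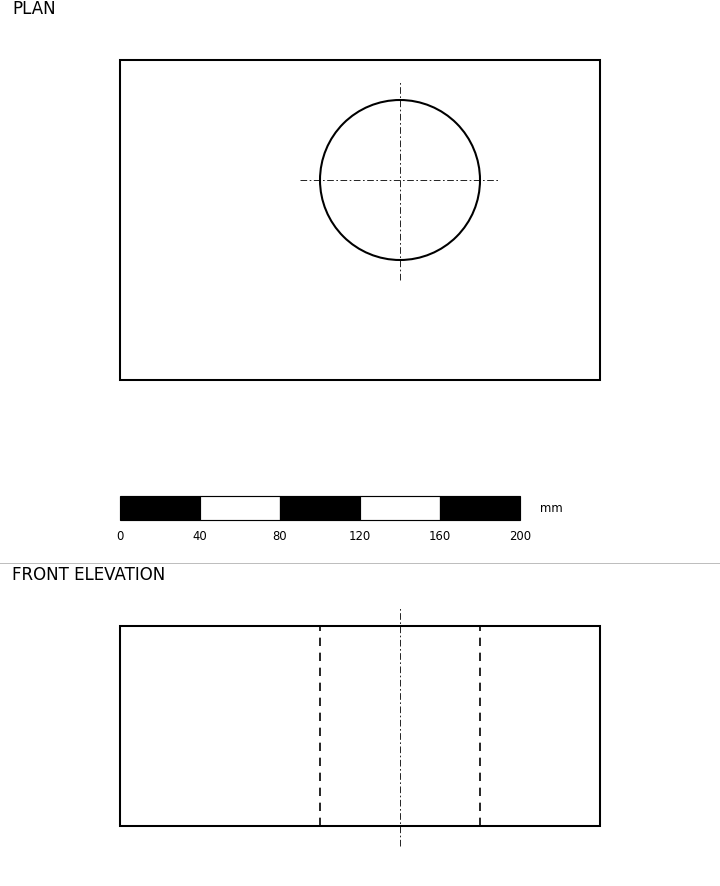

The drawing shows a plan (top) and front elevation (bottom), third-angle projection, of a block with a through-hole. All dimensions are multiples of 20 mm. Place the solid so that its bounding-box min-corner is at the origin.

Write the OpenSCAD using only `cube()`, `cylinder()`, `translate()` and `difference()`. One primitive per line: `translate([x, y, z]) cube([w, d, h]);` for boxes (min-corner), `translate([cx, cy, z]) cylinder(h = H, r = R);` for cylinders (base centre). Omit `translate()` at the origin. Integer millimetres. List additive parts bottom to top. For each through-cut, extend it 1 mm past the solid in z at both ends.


difference() {
  cube([240, 160, 100]);
  translate([140, 100, -1]) cylinder(h = 102, r = 40);
}


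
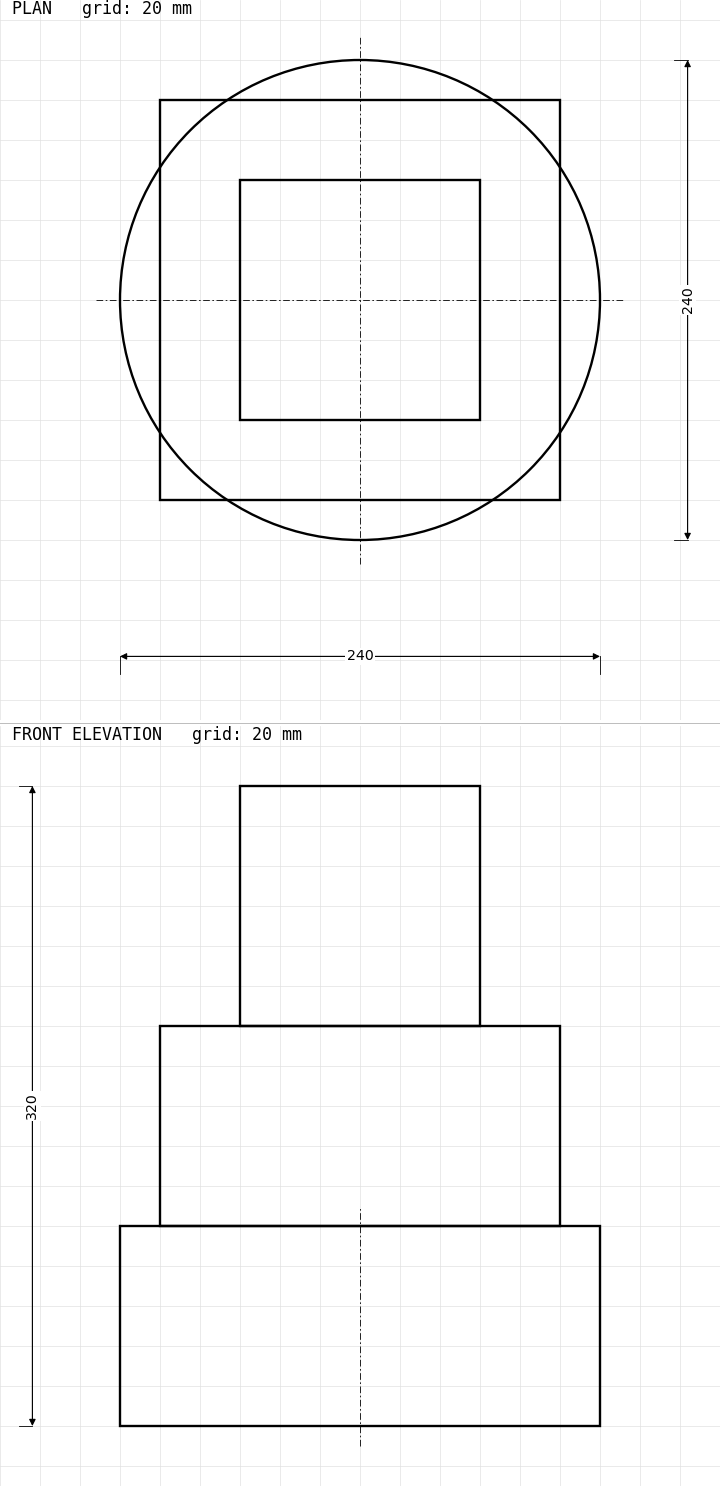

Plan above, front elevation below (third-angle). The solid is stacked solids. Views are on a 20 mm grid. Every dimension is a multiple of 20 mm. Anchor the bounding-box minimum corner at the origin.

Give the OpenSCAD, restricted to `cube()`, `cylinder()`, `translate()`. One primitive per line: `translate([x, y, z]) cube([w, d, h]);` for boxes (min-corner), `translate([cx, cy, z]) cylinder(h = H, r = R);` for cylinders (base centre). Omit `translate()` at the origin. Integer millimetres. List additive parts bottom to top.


translate([120, 120, 0]) cylinder(h = 100, r = 120);
translate([20, 20, 100]) cube([200, 200, 100]);
translate([60, 60, 200]) cube([120, 120, 120]);
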